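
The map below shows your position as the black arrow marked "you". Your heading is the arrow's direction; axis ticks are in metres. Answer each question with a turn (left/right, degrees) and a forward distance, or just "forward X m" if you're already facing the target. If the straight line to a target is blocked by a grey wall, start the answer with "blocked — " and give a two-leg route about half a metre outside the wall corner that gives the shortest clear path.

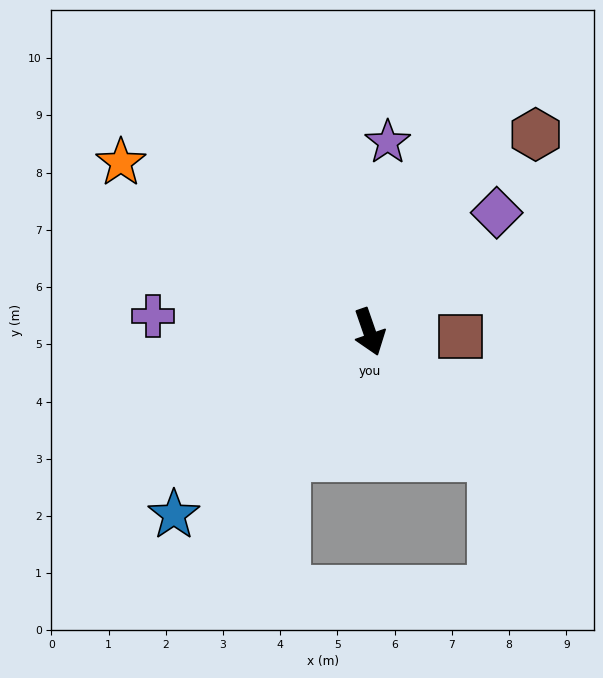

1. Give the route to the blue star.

turn right 66°, forward 4.7 m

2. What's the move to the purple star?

turn left 155°, forward 3.3 m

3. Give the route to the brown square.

turn left 68°, forward 1.6 m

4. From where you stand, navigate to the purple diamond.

turn left 114°, forward 3.0 m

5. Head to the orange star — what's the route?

turn right 143°, forward 5.3 m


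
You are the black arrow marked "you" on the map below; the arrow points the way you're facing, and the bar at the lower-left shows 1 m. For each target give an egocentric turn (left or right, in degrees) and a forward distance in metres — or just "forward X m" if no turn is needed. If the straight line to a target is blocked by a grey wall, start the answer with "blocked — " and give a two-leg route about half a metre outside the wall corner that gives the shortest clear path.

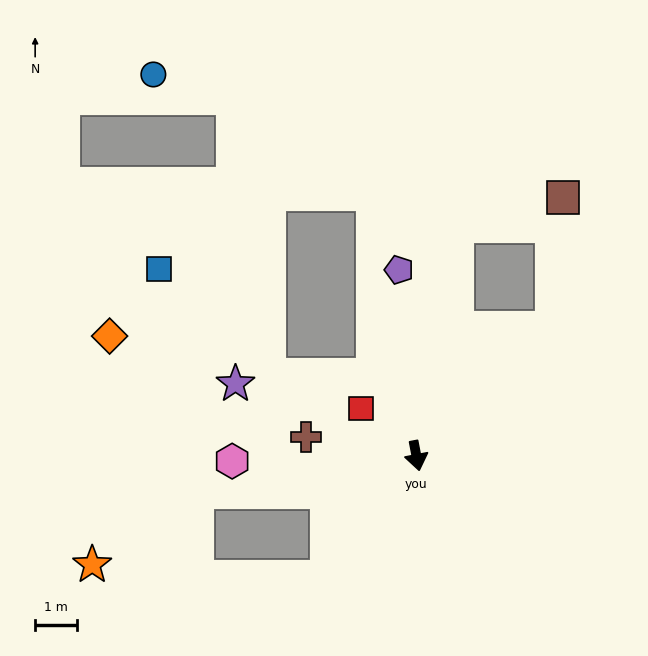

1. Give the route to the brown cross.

turn right 111°, forward 2.6 m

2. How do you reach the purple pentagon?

turn left 174°, forward 4.4 m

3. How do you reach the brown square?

blocked — turn left 122°, forward 4.4 m, then turn left 43°, forward 3.1 m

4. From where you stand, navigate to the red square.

turn right 141°, forward 1.7 m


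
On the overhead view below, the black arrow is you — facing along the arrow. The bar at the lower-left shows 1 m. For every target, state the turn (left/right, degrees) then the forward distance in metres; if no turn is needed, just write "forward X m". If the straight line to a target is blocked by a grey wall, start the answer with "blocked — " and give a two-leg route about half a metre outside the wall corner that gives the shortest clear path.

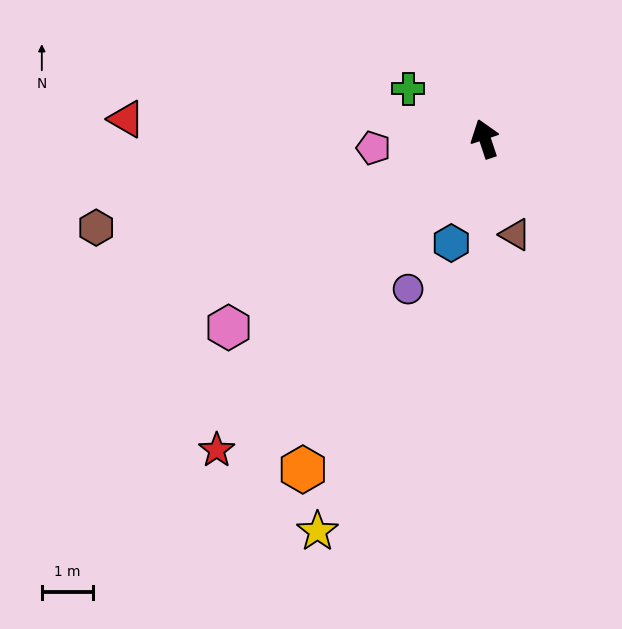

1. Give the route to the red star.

turn left 121°, forward 8.0 m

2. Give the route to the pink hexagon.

turn left 108°, forward 6.2 m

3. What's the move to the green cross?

turn left 39°, forward 1.8 m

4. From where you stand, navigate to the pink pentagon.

turn left 76°, forward 2.2 m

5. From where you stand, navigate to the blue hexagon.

turn left 144°, forward 2.1 m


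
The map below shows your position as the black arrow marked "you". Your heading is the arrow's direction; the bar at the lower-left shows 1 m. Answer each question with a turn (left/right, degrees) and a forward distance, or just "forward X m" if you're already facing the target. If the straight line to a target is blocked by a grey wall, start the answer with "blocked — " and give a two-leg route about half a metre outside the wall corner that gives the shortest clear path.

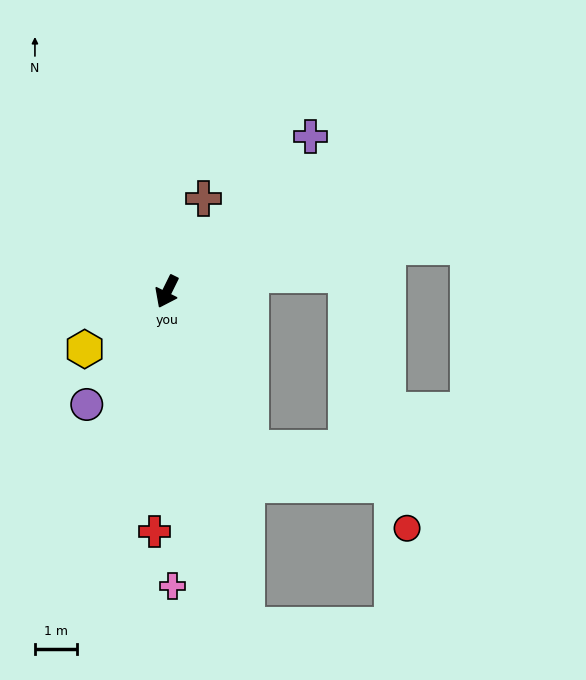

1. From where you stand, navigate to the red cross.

turn left 23°, forward 5.8 m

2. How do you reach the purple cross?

turn left 163°, forward 5.1 m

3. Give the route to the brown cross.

turn right 175°, forward 2.4 m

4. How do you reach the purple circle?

turn right 9°, forward 3.3 m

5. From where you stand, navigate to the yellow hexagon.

turn right 29°, forward 2.4 m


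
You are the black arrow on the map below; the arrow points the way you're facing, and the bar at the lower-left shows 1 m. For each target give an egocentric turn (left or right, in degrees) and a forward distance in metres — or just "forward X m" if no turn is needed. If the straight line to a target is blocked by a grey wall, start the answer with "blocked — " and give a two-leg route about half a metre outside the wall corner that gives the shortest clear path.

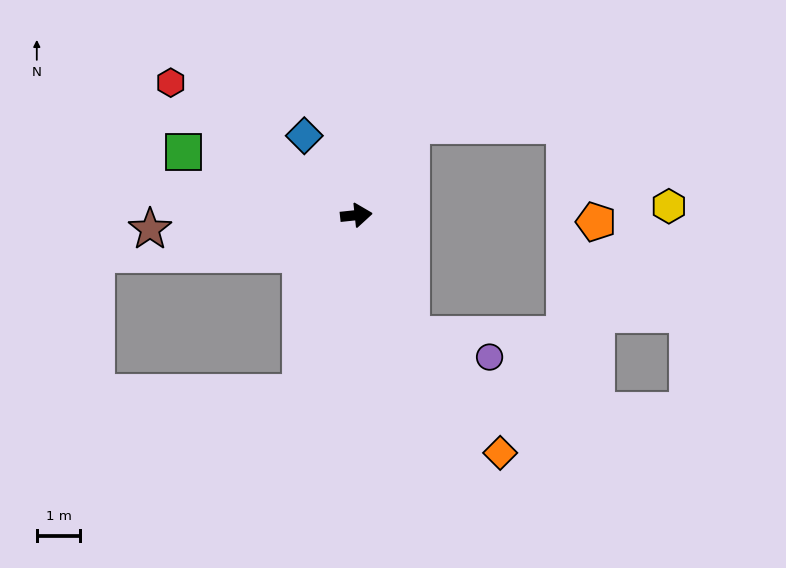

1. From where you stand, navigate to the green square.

turn left 154°, forward 4.2 m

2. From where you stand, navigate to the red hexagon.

turn left 138°, forward 5.3 m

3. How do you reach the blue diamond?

turn left 117°, forward 2.2 m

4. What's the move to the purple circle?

blocked — turn right 71°, forward 3.0 m, then turn left 49°, forward 1.9 m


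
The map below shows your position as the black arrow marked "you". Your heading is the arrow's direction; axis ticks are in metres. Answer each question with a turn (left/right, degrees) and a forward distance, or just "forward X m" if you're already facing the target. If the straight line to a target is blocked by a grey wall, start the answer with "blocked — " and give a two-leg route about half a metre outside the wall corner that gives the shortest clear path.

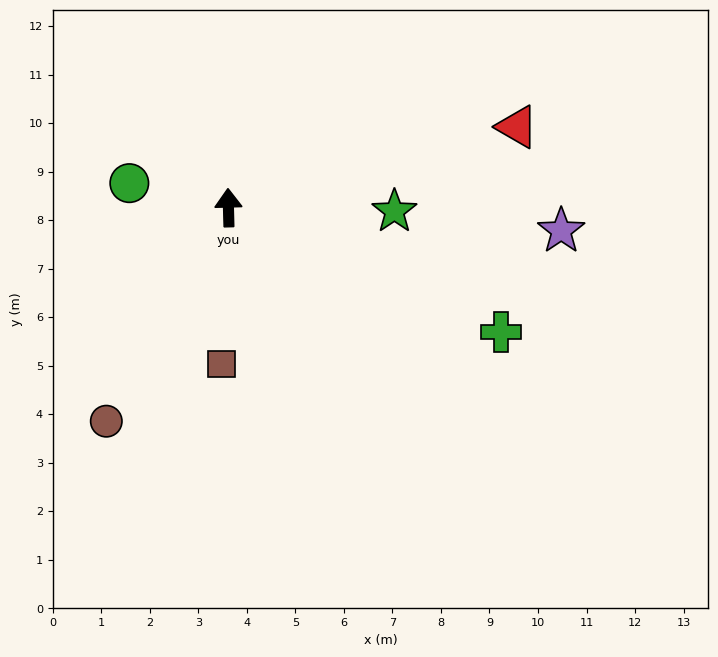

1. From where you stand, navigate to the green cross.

turn right 116°, forward 6.2 m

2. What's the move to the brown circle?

turn left 149°, forward 5.1 m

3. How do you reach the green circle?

turn left 75°, forward 2.1 m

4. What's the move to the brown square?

turn left 176°, forward 3.2 m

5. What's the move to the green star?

turn right 93°, forward 3.4 m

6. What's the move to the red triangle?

turn right 76°, forward 6.2 m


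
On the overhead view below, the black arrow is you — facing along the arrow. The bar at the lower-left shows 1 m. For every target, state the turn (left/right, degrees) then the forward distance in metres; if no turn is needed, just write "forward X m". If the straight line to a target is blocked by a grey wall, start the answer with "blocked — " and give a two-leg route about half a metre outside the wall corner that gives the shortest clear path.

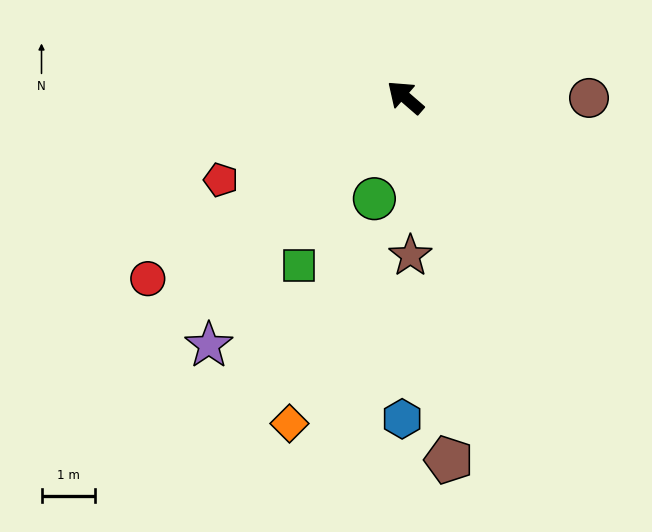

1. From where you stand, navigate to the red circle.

turn left 76°, forward 5.9 m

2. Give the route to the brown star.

turn left 133°, forward 3.0 m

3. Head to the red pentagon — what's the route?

turn left 65°, forward 3.8 m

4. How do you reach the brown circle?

turn right 139°, forward 3.4 m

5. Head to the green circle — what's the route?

turn left 114°, forward 2.0 m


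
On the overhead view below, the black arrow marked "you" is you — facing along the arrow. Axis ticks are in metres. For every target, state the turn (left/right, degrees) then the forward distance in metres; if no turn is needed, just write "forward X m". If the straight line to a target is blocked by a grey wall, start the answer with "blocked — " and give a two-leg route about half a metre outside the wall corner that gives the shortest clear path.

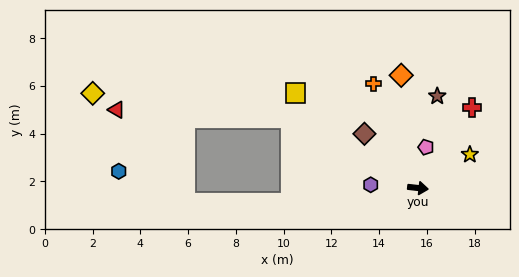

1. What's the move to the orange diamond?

turn left 105°, forward 4.8 m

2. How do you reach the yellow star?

turn left 39°, forward 2.6 m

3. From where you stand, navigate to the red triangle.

blocked — turn left 158°, forward 6.1 m, then turn left 26°, forward 7.3 m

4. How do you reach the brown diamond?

turn left 141°, forward 3.2 m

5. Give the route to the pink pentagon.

turn left 85°, forward 1.7 m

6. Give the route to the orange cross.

turn left 119°, forward 4.8 m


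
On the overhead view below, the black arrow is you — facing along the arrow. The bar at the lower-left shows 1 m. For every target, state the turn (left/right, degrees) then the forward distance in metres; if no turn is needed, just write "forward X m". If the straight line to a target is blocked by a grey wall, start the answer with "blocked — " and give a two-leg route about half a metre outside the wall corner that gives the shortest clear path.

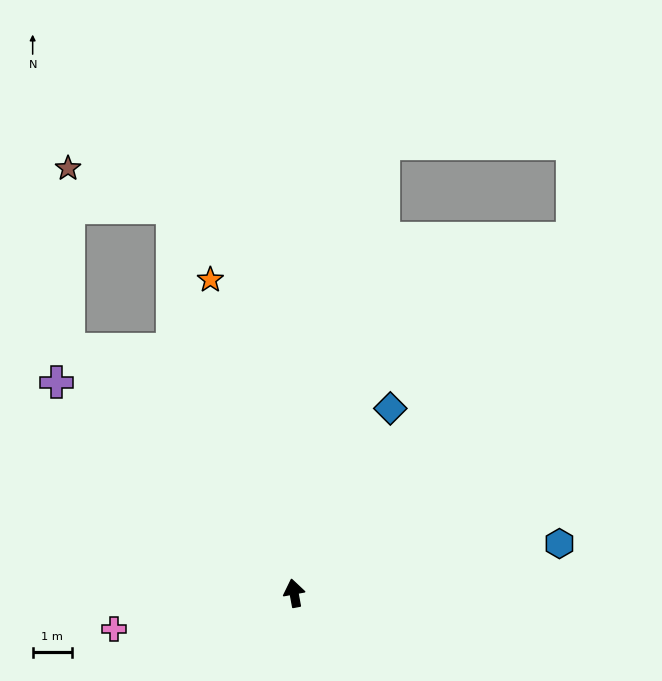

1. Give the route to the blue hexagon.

turn right 90°, forward 6.9 m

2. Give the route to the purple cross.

turn left 38°, forward 8.1 m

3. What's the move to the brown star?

blocked — turn left 32°, forward 8.5 m, then turn right 42°, forward 4.6 m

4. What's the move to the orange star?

turn left 4°, forward 8.3 m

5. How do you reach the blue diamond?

turn right 38°, forward 5.3 m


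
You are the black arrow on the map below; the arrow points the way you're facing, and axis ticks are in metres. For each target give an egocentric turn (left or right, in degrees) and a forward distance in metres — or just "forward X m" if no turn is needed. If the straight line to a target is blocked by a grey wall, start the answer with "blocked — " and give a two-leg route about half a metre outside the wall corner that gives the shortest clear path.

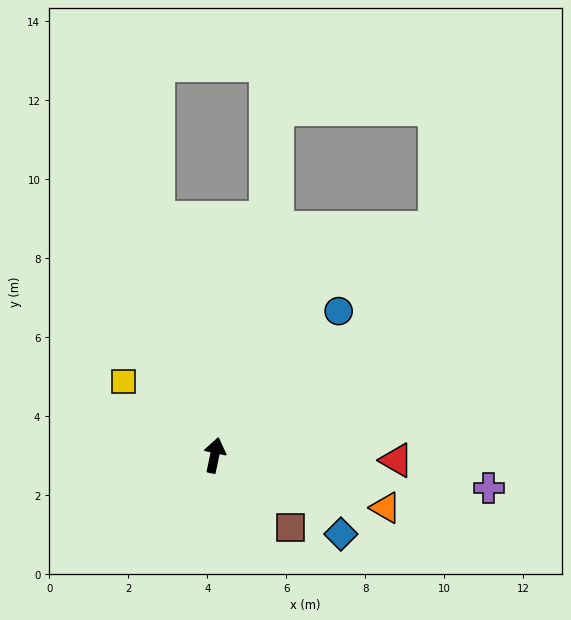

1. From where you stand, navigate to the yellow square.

turn left 63°, forward 3.0 m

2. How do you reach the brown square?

turn right 122°, forward 2.6 m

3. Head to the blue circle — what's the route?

turn right 29°, forward 4.8 m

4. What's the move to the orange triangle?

turn right 95°, forward 4.5 m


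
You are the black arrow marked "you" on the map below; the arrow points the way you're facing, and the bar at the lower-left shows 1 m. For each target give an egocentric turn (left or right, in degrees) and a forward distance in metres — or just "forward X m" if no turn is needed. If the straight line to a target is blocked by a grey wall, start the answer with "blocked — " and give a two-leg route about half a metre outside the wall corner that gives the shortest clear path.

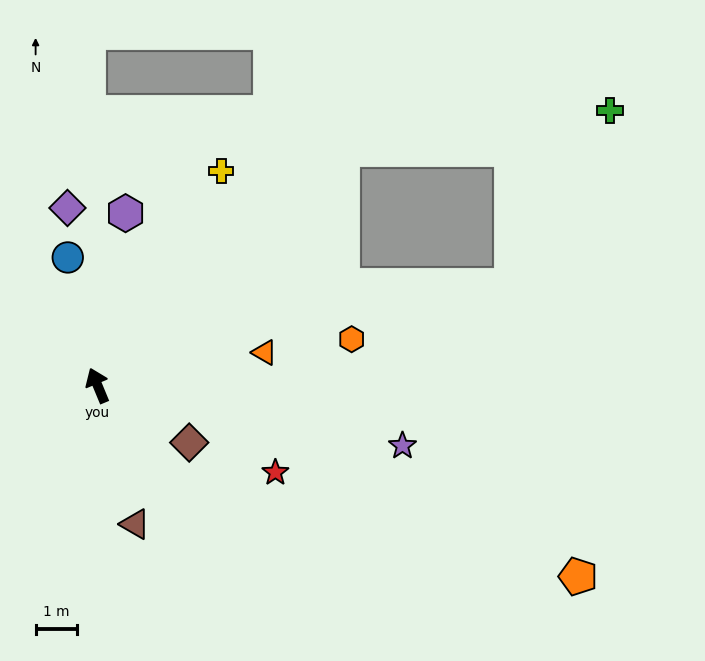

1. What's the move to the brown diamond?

turn right 144°, forward 2.6 m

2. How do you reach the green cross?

blocked — turn right 69°, forward 8.3 m, then turn right 35°, forward 6.6 m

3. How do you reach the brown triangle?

turn left 173°, forward 3.5 m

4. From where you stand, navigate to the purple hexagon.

turn right 32°, forward 4.3 m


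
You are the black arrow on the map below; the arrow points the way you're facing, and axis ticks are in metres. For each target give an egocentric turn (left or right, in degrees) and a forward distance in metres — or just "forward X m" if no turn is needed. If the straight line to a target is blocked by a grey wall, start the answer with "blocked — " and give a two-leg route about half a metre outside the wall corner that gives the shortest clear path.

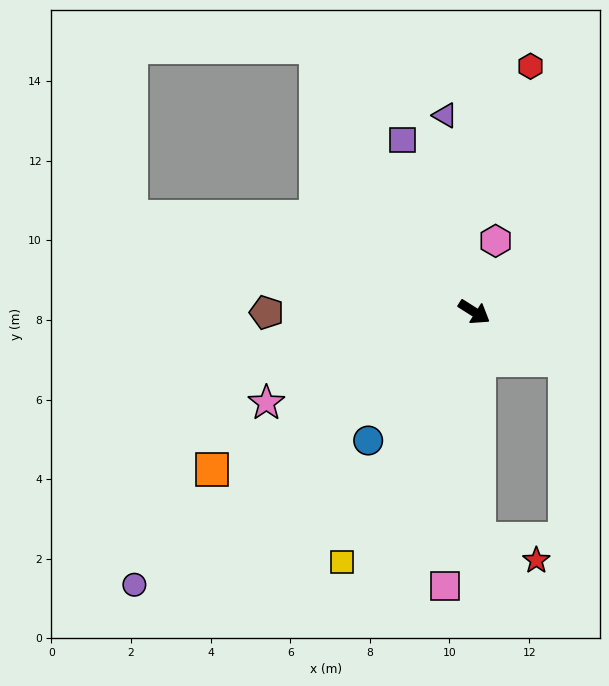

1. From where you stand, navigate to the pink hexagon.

turn left 106°, forward 1.9 m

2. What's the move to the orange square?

turn right 117°, forward 7.7 m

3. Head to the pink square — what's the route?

turn right 64°, forward 6.9 m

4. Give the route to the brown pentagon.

turn right 147°, forward 5.2 m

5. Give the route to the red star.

blocked — turn right 56°, forward 5.7 m, then turn left 67°, forward 1.5 m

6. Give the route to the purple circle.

turn right 109°, forward 10.9 m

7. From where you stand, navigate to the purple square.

turn left 145°, forward 4.7 m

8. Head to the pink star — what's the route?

turn right 124°, forward 5.7 m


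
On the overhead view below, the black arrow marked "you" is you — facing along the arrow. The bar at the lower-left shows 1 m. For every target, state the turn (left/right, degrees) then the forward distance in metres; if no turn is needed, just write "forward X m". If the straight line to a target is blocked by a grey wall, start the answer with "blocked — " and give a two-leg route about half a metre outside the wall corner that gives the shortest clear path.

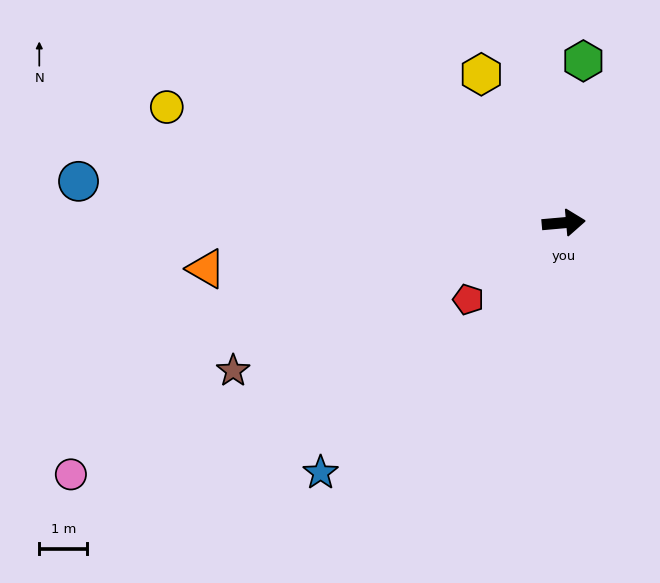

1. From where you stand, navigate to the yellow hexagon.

turn left 114°, forward 3.5 m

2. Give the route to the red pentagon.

turn right 146°, forward 2.6 m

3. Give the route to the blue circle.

turn left 170°, forward 10.2 m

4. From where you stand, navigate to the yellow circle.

turn left 159°, forward 8.6 m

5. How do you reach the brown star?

turn right 161°, forward 7.6 m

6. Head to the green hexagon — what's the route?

turn left 78°, forward 3.4 m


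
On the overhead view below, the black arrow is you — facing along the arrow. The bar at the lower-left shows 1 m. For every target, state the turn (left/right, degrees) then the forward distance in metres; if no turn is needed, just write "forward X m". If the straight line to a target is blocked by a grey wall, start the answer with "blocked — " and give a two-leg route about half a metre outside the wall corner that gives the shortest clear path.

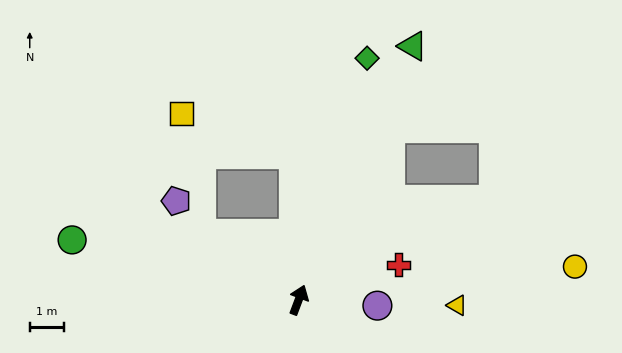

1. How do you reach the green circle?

turn left 96°, forward 6.7 m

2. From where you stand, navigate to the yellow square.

blocked — turn left 23°, forward 4.2 m, then turn left 68°, forward 3.4 m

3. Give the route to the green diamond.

turn left 5°, forward 7.2 m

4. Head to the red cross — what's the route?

turn right 50°, forward 3.0 m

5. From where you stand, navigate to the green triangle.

turn right 4°, forward 8.0 m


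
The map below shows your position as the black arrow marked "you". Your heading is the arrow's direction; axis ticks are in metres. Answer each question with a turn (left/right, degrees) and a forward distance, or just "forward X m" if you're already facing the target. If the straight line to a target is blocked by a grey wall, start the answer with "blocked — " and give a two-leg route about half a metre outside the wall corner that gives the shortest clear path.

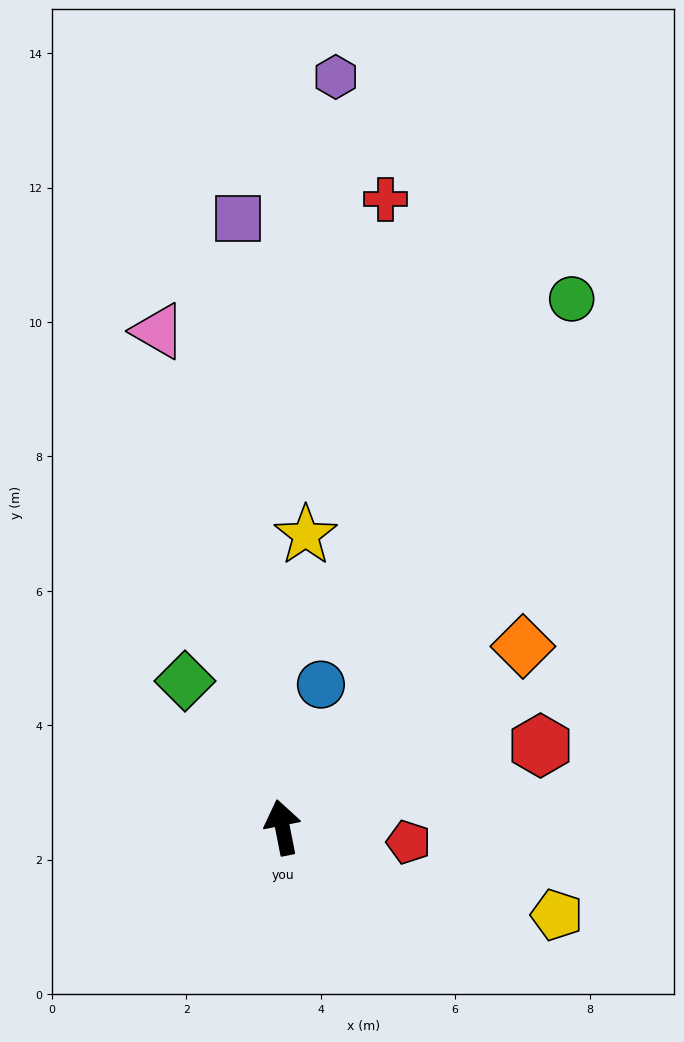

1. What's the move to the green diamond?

turn left 22°, forward 2.6 m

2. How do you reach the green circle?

turn right 40°, forward 9.0 m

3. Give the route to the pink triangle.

turn left 3°, forward 7.6 m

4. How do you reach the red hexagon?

turn right 84°, forward 4.0 m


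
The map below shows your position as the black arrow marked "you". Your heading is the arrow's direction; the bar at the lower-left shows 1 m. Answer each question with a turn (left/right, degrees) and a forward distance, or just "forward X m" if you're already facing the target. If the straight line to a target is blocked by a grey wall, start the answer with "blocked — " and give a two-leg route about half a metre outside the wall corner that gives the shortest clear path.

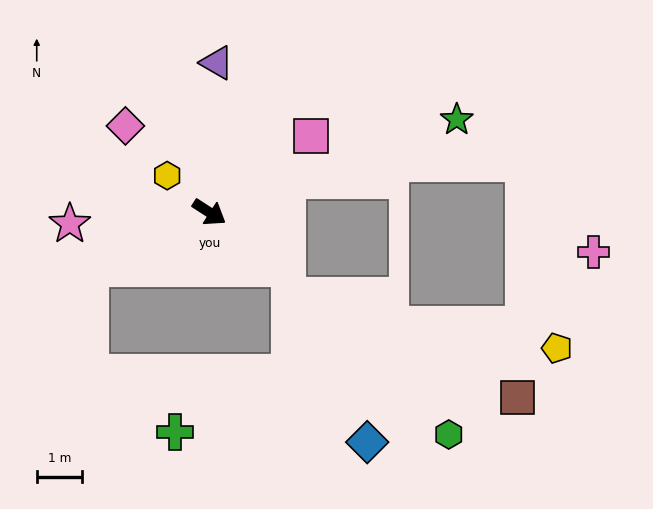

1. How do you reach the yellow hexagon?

turn left 172°, forward 1.2 m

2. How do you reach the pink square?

turn left 70°, forward 2.8 m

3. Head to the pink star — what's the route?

turn right 142°, forward 3.1 m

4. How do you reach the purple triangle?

turn left 120°, forward 3.3 m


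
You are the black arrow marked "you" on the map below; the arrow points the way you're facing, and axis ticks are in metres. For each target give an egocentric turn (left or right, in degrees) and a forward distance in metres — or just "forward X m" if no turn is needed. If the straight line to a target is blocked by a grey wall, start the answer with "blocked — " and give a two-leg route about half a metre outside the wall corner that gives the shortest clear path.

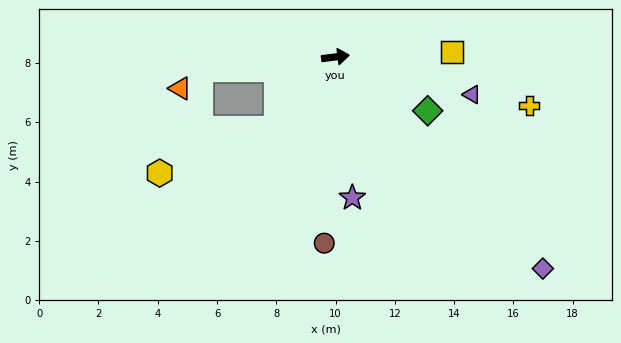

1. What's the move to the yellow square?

turn right 5°, forward 3.9 m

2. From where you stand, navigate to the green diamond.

turn right 38°, forward 3.6 m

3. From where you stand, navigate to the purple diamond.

turn right 53°, forward 10.0 m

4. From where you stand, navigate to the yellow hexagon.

blocked — turn right 137°, forward 3.1 m, then turn right 29°, forward 4.2 m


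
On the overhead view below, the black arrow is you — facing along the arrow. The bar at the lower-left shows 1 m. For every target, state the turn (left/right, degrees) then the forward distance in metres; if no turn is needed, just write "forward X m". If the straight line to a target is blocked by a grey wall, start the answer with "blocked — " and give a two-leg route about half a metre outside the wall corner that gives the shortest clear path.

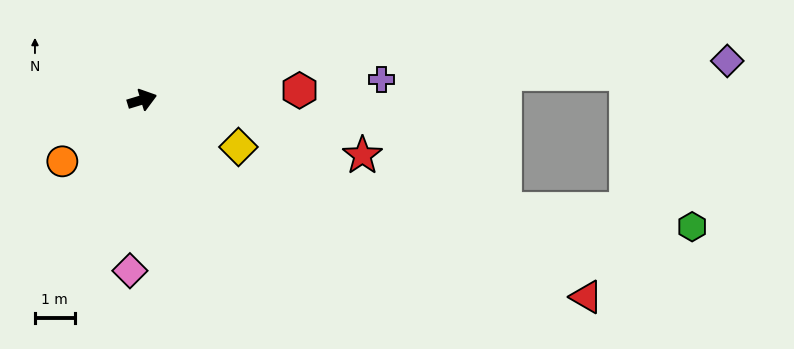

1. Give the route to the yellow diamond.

turn right 43°, forward 2.7 m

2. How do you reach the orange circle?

turn right 159°, forward 2.5 m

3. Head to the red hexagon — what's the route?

turn right 13°, forward 4.0 m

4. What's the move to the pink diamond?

turn right 111°, forward 4.3 m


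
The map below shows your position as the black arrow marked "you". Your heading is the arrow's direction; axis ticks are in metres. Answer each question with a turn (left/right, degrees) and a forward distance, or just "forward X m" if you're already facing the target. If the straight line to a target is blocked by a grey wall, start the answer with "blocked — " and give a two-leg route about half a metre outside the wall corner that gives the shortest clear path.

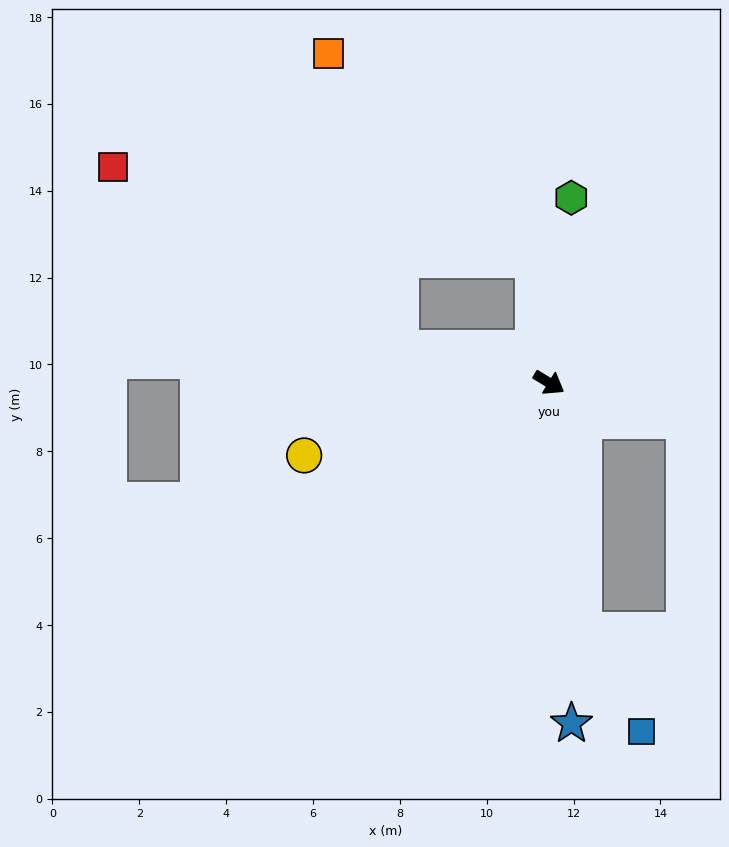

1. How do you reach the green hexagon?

turn left 115°, forward 4.3 m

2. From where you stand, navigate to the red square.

blocked — turn right 161°, forward 3.5 m, then turn right 20°, forward 7.8 m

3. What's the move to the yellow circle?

turn right 132°, forward 5.9 m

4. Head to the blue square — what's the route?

blocked — turn right 51°, forward 5.8 m, then turn left 22°, forward 2.7 m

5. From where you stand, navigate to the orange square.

blocked — turn left 129°, forward 2.9 m, then turn left 37°, forward 6.7 m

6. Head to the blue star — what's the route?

turn right 55°, forward 7.9 m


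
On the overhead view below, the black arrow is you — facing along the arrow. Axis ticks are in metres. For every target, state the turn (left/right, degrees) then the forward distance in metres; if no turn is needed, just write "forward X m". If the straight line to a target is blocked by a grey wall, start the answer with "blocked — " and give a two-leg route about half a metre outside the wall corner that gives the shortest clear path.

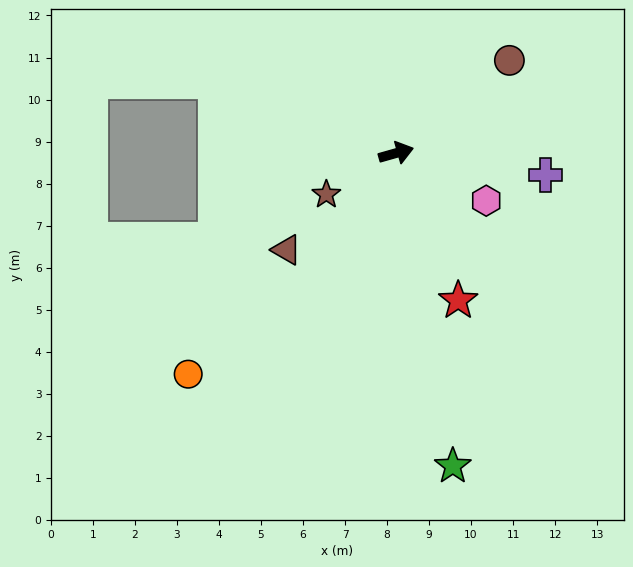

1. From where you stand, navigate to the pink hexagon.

turn right 44°, forward 2.4 m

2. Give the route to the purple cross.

turn right 24°, forward 3.6 m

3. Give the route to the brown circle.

turn left 24°, forward 3.5 m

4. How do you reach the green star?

turn right 96°, forward 7.6 m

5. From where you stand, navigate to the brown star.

turn right 165°, forward 1.9 m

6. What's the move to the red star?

turn right 83°, forward 3.8 m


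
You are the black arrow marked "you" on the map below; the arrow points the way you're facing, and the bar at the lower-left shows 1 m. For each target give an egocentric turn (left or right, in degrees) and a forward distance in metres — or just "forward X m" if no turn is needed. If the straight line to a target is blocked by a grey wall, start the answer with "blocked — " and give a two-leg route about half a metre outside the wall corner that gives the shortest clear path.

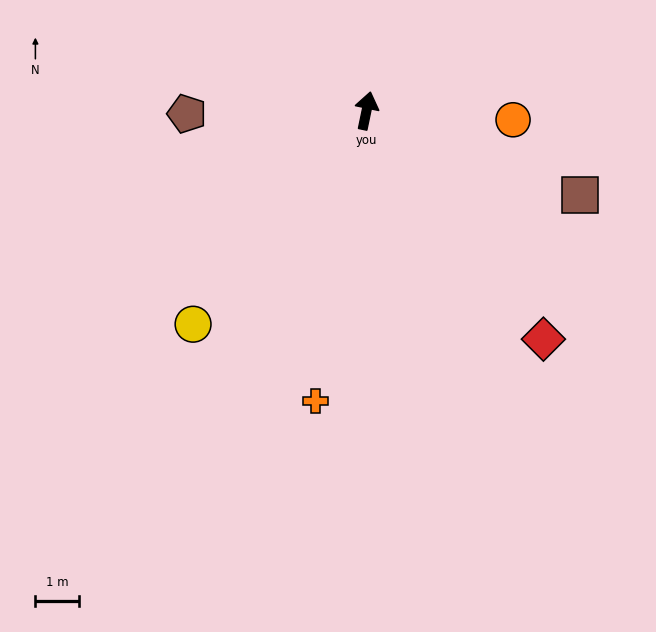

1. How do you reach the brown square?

turn right 100°, forward 5.3 m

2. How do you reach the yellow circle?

turn left 153°, forward 6.3 m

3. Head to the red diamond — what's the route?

turn right 130°, forward 6.7 m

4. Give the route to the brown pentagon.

turn left 103°, forward 4.1 m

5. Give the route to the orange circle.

turn right 82°, forward 3.4 m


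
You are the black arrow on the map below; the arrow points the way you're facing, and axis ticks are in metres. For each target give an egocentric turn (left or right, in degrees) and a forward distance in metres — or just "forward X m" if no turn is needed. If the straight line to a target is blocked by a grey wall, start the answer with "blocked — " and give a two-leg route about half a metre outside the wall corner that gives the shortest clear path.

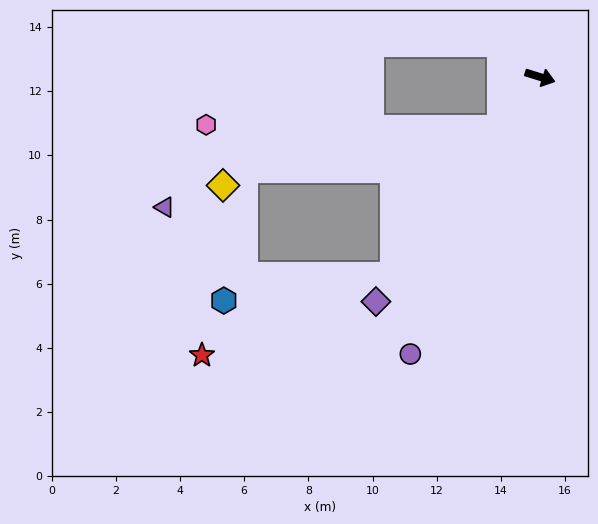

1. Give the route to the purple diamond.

turn right 109°, forward 8.7 m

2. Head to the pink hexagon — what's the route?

blocked — turn right 110°, forward 2.0 m, then turn right 53°, forward 9.2 m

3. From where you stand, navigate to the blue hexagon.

blocked — turn right 109°, forward 7.7 m, then turn right 45°, forward 5.4 m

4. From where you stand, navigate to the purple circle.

turn right 98°, forward 9.5 m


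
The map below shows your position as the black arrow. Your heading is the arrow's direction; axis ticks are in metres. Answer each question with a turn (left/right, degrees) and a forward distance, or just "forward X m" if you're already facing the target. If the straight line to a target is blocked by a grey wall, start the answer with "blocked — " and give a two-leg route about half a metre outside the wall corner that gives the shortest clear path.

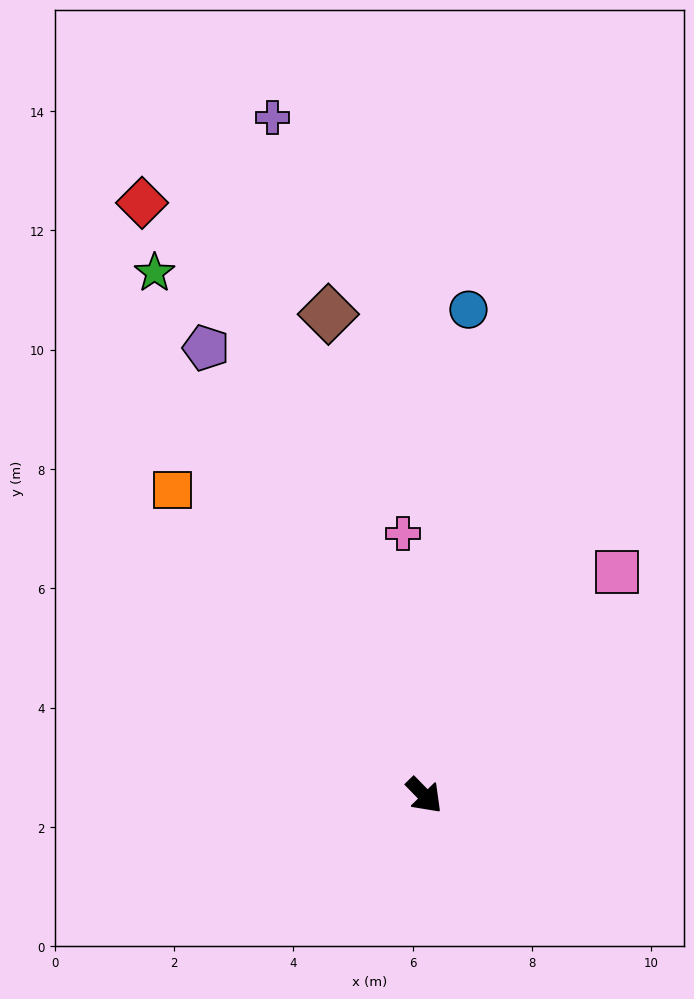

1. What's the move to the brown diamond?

turn left 147°, forward 8.2 m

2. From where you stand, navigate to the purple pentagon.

turn left 162°, forward 8.3 m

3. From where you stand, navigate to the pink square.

turn left 95°, forward 4.9 m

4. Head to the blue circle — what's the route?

turn left 131°, forward 8.2 m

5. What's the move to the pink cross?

turn left 140°, forward 4.4 m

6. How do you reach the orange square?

turn left 175°, forward 6.6 m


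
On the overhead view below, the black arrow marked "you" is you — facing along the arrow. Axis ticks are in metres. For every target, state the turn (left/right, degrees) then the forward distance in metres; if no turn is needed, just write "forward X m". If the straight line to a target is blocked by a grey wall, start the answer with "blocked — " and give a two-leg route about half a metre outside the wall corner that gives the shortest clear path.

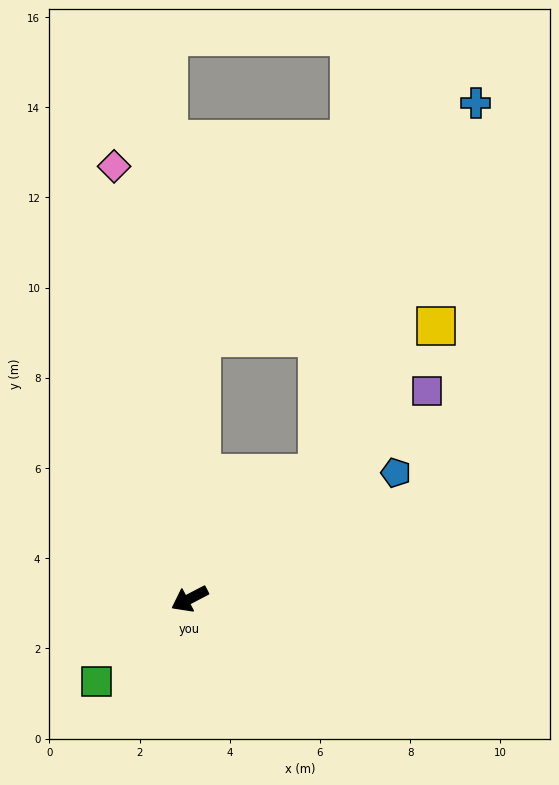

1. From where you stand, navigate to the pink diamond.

turn right 108°, forward 9.7 m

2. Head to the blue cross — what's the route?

blocked — turn right 163°, forward 4.0 m, then turn left 22°, forward 8.9 m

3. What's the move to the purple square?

turn right 166°, forward 7.0 m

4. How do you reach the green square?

turn left 14°, forward 2.8 m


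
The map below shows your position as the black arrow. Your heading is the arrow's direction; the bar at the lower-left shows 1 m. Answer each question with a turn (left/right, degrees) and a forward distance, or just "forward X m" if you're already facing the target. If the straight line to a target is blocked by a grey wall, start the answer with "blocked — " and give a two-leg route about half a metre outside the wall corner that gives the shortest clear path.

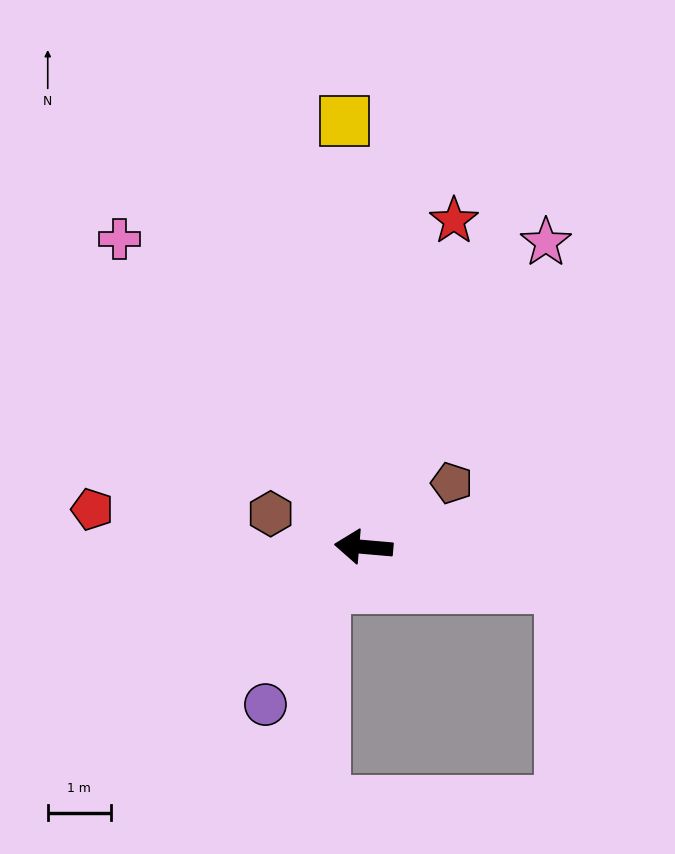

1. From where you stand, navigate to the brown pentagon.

turn right 139°, forward 1.7 m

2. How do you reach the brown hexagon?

turn right 15°, forward 1.6 m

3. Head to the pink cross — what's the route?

turn right 47°, forward 6.2 m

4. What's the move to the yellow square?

turn right 82°, forward 6.8 m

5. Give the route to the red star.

turn right 101°, forward 5.4 m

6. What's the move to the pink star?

turn right 116°, forward 5.6 m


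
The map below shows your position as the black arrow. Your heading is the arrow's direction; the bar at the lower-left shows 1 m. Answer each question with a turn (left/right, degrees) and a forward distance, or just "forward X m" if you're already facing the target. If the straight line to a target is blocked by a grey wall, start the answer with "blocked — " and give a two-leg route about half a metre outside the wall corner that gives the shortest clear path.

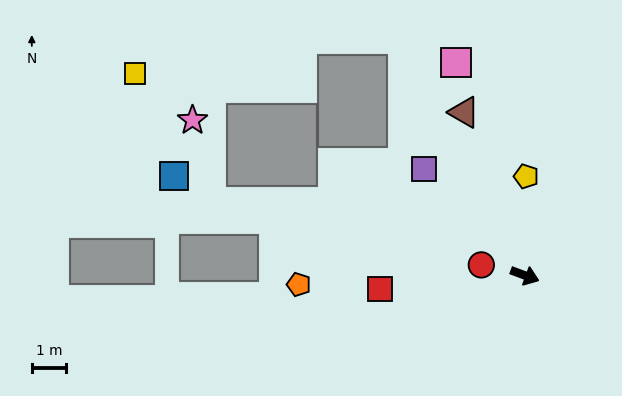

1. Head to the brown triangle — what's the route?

turn left 131°, forward 5.0 m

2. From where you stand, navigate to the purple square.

turn left 154°, forward 4.2 m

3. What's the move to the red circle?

turn right 173°, forward 1.3 m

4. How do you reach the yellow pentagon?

turn left 110°, forward 2.9 m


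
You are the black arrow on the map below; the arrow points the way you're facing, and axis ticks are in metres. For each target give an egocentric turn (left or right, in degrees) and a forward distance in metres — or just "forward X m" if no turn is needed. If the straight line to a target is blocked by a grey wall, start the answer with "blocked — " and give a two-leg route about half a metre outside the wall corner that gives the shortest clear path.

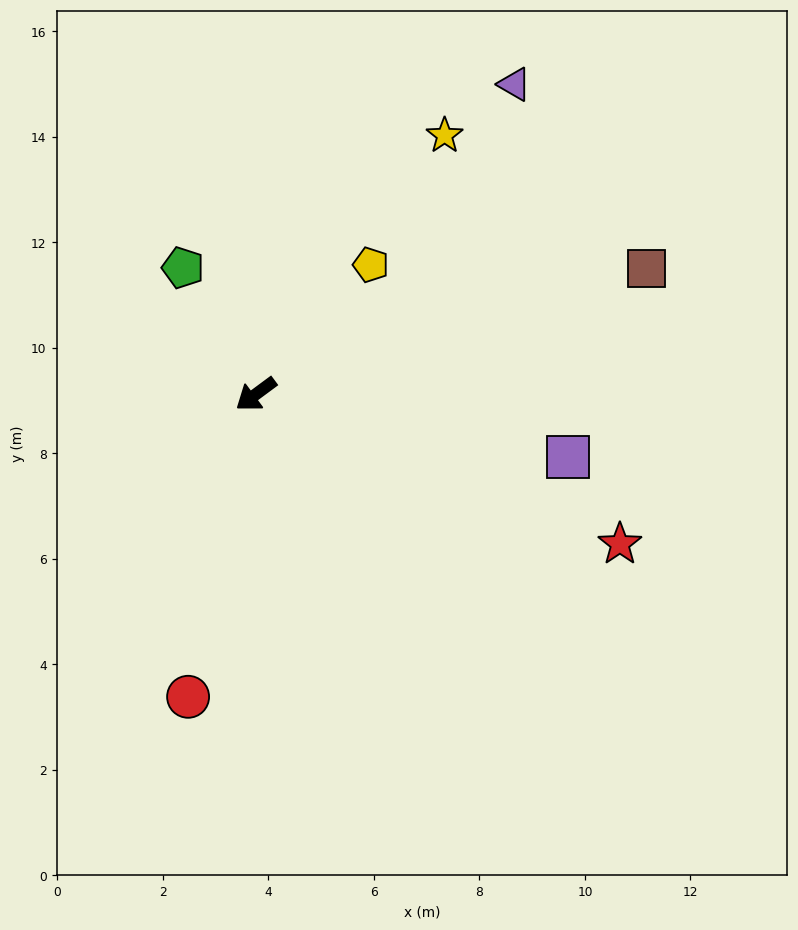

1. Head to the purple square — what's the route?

turn left 132°, forward 6.0 m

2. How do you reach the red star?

turn left 121°, forward 7.5 m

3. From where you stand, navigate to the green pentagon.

turn right 97°, forward 2.8 m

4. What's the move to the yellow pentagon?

turn right 168°, forward 3.3 m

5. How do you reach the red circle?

turn left 41°, forward 5.9 m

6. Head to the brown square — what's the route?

turn left 161°, forward 7.8 m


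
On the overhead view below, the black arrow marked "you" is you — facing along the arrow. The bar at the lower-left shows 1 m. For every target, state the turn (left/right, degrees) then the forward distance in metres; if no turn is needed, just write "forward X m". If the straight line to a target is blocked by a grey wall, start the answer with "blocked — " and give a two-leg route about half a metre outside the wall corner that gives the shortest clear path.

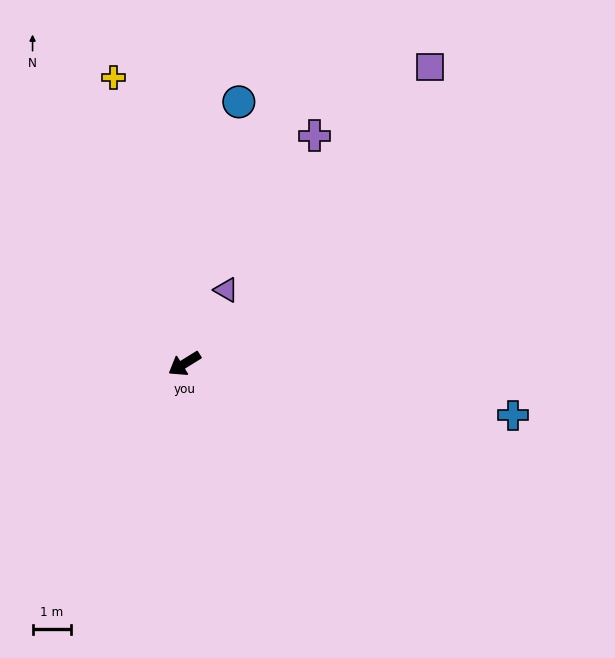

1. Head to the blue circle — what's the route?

turn right 134°, forward 7.0 m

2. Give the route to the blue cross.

turn left 139°, forward 8.7 m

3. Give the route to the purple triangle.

turn right 151°, forward 2.2 m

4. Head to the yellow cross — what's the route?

turn right 108°, forward 7.7 m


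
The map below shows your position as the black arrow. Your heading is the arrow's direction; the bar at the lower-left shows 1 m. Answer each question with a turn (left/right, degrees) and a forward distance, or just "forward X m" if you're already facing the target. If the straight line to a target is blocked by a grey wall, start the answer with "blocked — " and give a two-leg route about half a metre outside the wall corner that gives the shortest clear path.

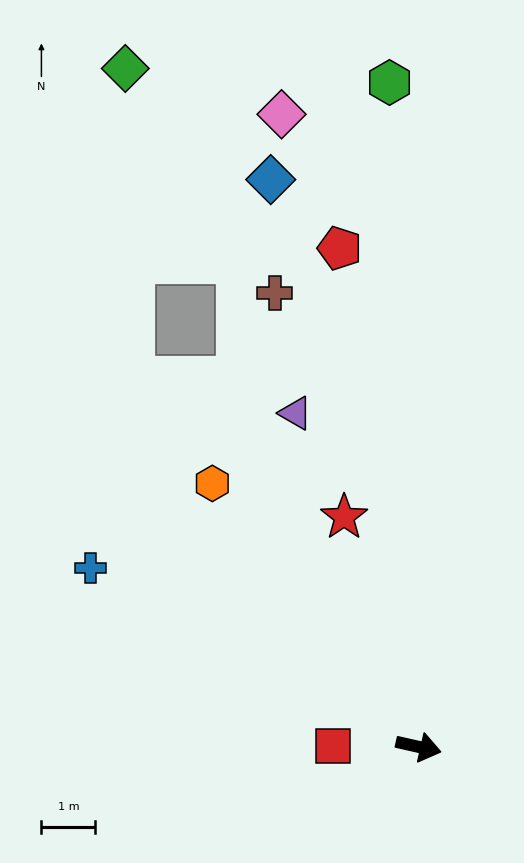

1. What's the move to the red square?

turn right 168°, forward 1.6 m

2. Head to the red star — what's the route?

turn left 121°, forward 4.5 m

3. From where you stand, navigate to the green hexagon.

turn left 105°, forward 12.3 m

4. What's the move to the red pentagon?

turn left 112°, forward 9.4 m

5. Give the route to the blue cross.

turn left 164°, forward 6.9 m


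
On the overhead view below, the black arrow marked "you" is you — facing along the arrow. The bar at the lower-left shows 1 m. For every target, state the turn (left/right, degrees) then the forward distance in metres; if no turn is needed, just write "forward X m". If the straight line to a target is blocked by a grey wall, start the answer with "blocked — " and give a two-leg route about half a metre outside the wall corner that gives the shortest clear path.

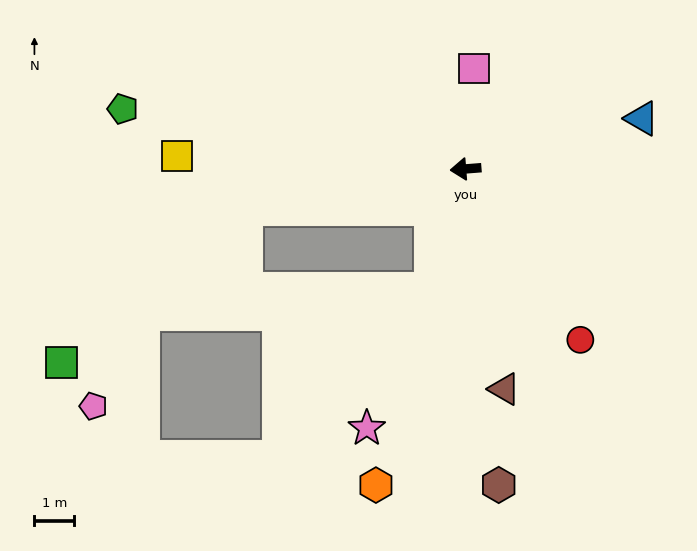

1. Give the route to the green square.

blocked — turn left 6°, forward 5.6 m, then turn left 29°, forward 6.0 m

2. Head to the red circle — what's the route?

turn left 119°, forward 5.2 m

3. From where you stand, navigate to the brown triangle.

turn left 95°, forward 5.6 m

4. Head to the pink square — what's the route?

turn right 99°, forward 2.5 m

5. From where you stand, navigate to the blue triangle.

turn right 169°, forward 4.6 m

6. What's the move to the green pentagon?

turn right 14°, forward 8.7 m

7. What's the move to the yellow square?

turn right 7°, forward 7.2 m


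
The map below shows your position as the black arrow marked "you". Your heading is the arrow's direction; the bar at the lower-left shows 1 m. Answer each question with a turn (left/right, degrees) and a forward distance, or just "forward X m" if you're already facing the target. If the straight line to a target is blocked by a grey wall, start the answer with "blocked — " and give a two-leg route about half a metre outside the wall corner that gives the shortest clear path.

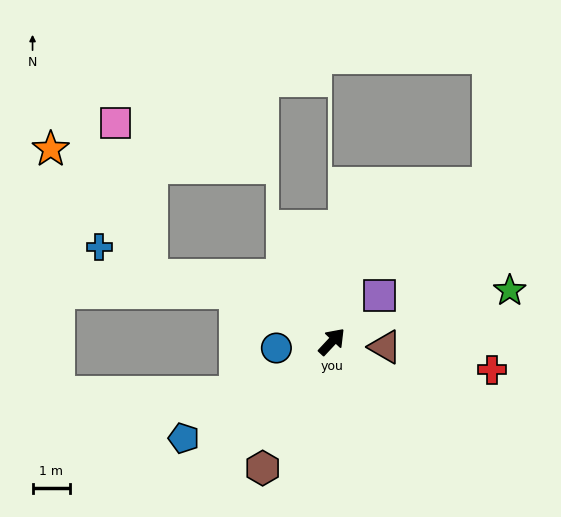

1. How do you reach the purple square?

turn right 3°, forward 1.8 m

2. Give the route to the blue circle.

turn left 140°, forward 1.5 m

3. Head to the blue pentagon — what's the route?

turn left 166°, forward 4.7 m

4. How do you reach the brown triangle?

turn right 53°, forward 1.4 m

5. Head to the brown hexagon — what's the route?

turn right 166°, forward 3.8 m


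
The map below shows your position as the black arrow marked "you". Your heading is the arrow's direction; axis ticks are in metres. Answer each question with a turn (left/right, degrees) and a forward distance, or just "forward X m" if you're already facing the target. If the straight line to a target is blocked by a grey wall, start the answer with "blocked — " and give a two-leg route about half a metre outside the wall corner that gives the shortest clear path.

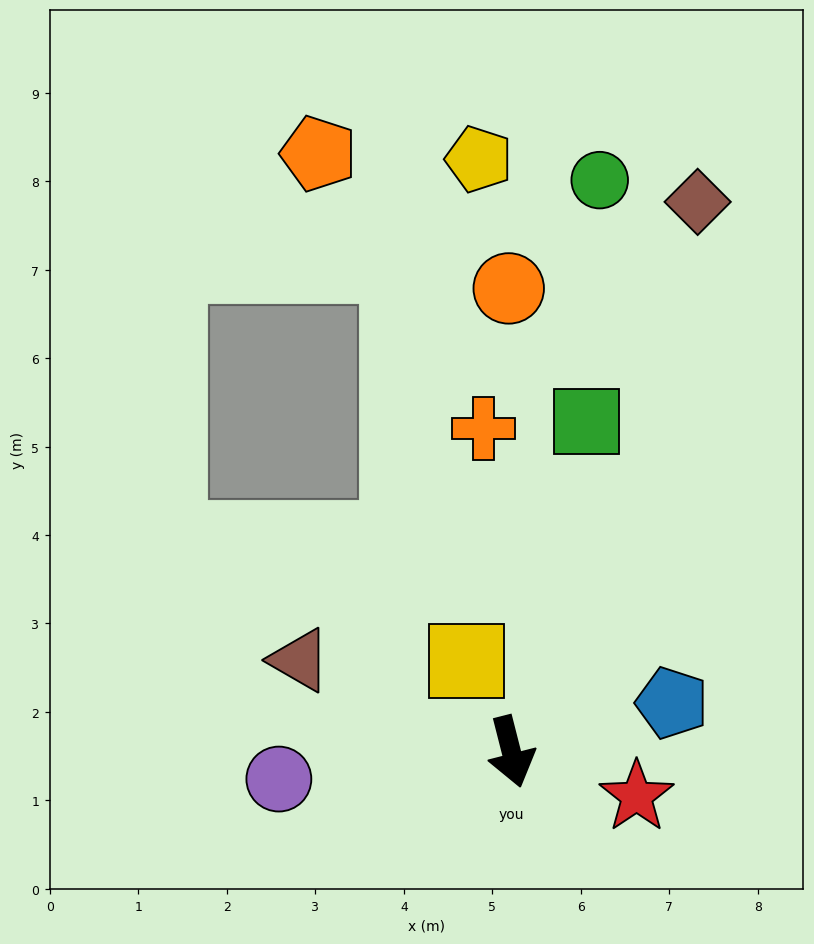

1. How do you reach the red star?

turn left 56°, forward 1.5 m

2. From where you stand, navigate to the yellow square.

turn right 168°, forward 1.1 m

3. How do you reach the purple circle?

turn right 98°, forward 2.6 m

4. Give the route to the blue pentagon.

turn left 93°, forward 1.9 m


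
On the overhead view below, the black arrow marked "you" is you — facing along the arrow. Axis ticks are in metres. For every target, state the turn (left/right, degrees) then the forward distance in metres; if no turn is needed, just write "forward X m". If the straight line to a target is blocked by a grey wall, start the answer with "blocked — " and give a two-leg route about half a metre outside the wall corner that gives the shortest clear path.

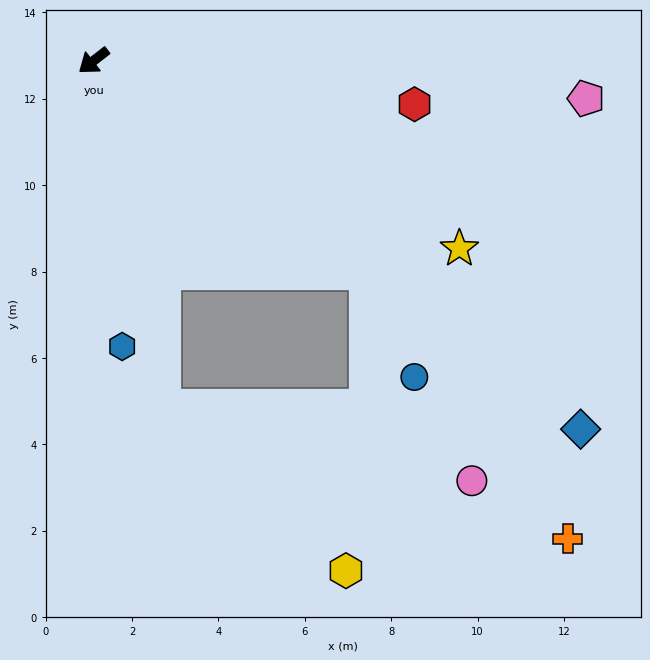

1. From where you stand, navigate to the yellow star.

turn left 115°, forward 9.5 m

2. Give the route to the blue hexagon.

turn left 58°, forward 6.6 m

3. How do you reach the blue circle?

blocked — turn left 105°, forward 8.0 m, then turn right 29°, forward 2.7 m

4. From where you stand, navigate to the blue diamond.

turn left 105°, forward 14.1 m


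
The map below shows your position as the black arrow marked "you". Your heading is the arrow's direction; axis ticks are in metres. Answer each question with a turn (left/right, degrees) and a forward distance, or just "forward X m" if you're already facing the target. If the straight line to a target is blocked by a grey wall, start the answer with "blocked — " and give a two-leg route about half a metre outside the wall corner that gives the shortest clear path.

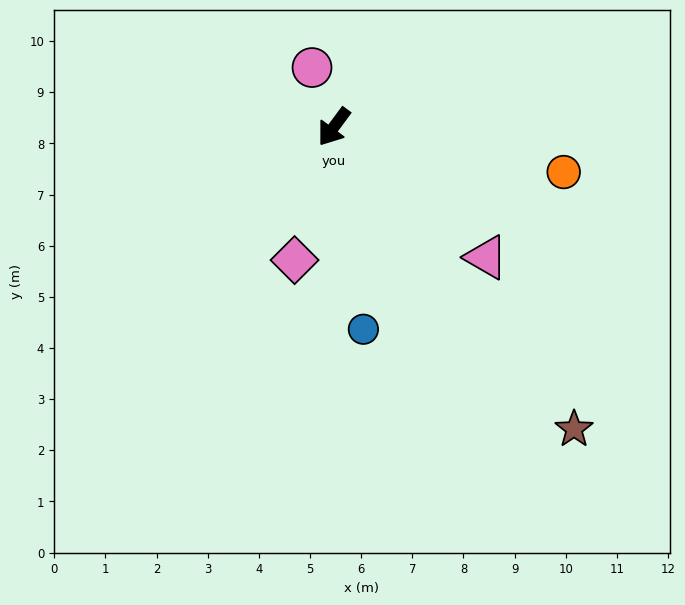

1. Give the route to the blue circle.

turn left 45°, forward 4.0 m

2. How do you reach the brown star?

turn left 75°, forward 7.5 m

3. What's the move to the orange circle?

turn left 115°, forward 4.6 m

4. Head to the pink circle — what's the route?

turn right 123°, forward 1.2 m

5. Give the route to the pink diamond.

turn left 20°, forward 2.7 m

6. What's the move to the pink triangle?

turn left 86°, forward 3.9 m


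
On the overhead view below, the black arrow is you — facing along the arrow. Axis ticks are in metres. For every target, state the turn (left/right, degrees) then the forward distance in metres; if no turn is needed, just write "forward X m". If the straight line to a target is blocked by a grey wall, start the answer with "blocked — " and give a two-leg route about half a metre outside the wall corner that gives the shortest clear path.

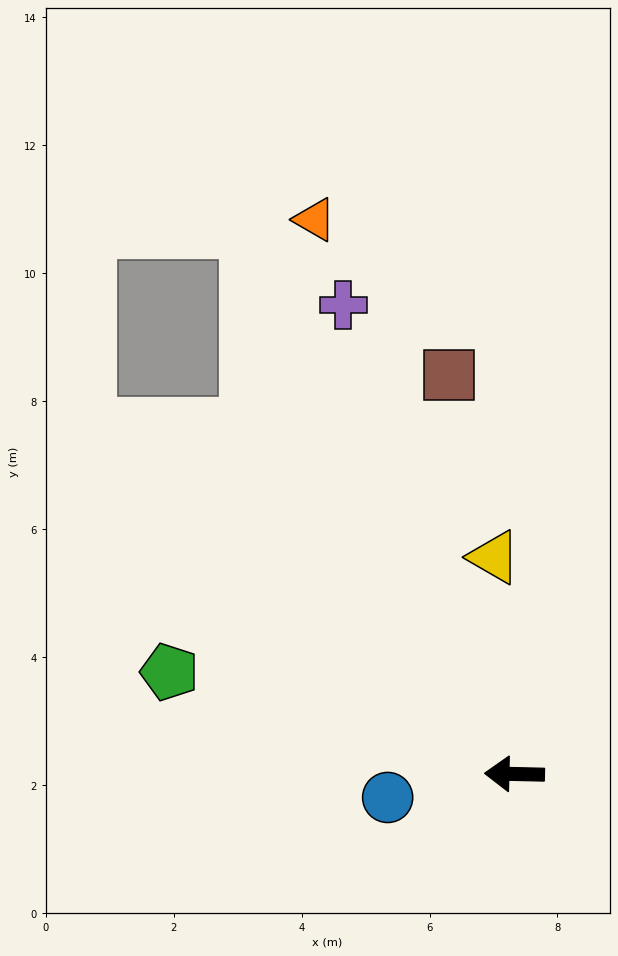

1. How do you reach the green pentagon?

turn right 15°, forward 5.6 m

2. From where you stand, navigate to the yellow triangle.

turn right 83°, forward 3.4 m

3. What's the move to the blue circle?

turn left 12°, forward 2.0 m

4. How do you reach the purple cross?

turn right 69°, forward 7.8 m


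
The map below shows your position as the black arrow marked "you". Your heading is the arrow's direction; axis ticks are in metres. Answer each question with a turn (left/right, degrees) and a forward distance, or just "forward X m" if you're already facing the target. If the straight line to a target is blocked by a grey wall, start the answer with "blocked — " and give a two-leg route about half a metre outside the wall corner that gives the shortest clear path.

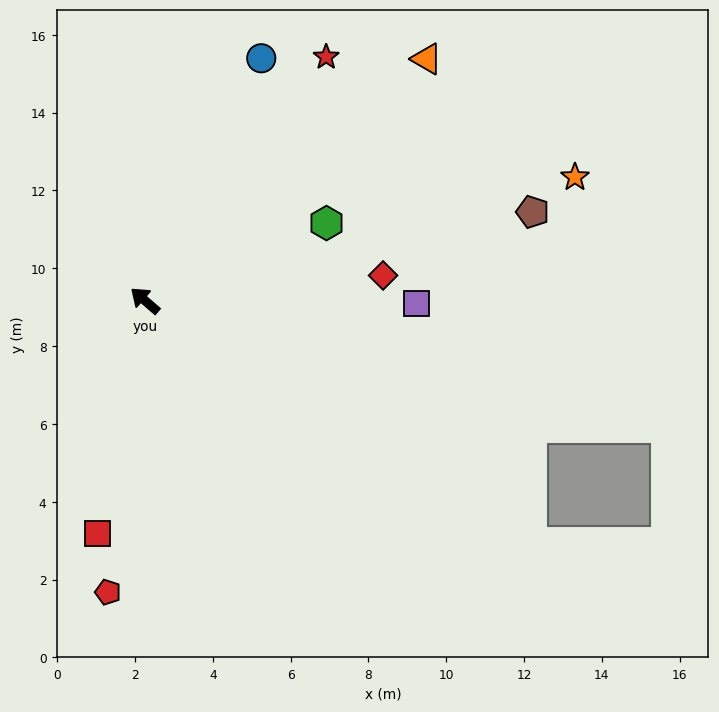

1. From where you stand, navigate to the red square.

turn left 119°, forward 6.1 m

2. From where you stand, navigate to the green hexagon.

turn right 116°, forward 5.1 m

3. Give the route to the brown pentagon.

turn right 126°, forward 10.2 m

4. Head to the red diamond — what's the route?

turn right 133°, forward 6.2 m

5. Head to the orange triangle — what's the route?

turn right 98°, forward 9.5 m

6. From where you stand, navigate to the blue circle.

turn right 75°, forward 6.9 m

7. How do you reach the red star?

turn right 86°, forward 7.8 m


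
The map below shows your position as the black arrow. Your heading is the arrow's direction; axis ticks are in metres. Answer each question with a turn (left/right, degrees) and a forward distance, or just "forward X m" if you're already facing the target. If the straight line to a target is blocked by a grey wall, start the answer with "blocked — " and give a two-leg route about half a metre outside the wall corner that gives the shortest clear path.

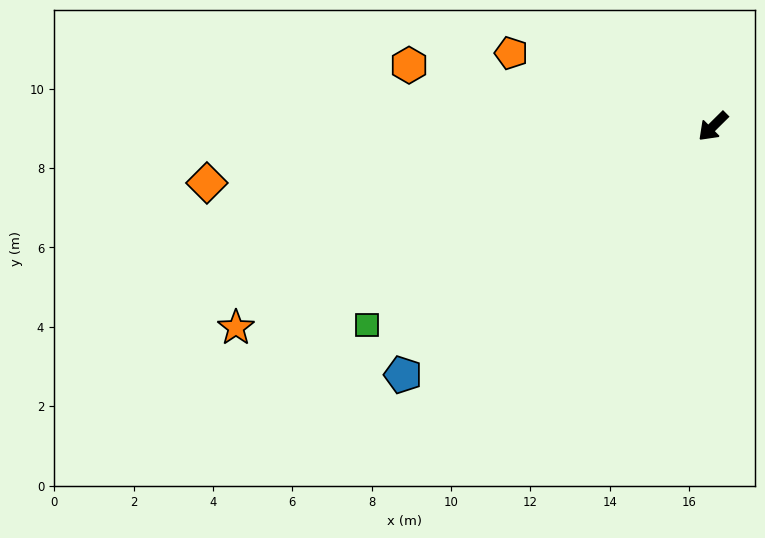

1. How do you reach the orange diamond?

turn right 38°, forward 12.8 m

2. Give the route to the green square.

turn right 15°, forward 10.0 m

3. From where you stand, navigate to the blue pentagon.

turn right 6°, forward 10.0 m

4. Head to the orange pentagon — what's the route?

turn right 65°, forward 5.4 m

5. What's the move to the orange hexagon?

turn right 56°, forward 7.8 m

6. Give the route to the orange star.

turn right 22°, forward 13.1 m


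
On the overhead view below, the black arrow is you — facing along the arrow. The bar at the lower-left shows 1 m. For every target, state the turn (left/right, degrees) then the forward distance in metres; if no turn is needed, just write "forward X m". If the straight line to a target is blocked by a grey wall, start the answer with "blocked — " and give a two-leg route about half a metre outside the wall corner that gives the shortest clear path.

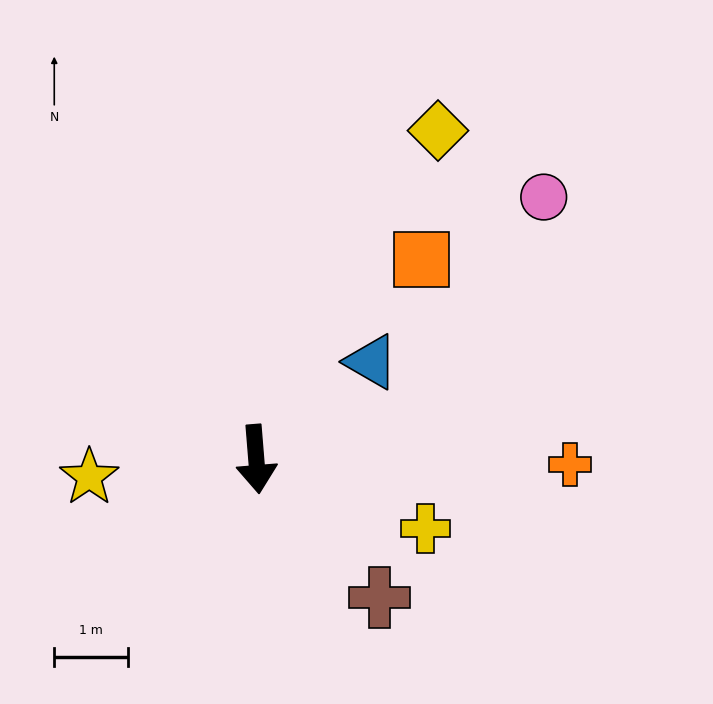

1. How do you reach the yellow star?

turn right 89°, forward 2.3 m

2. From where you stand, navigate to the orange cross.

turn left 84°, forward 4.2 m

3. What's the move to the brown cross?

turn left 37°, forward 2.5 m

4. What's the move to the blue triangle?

turn left 126°, forward 2.0 m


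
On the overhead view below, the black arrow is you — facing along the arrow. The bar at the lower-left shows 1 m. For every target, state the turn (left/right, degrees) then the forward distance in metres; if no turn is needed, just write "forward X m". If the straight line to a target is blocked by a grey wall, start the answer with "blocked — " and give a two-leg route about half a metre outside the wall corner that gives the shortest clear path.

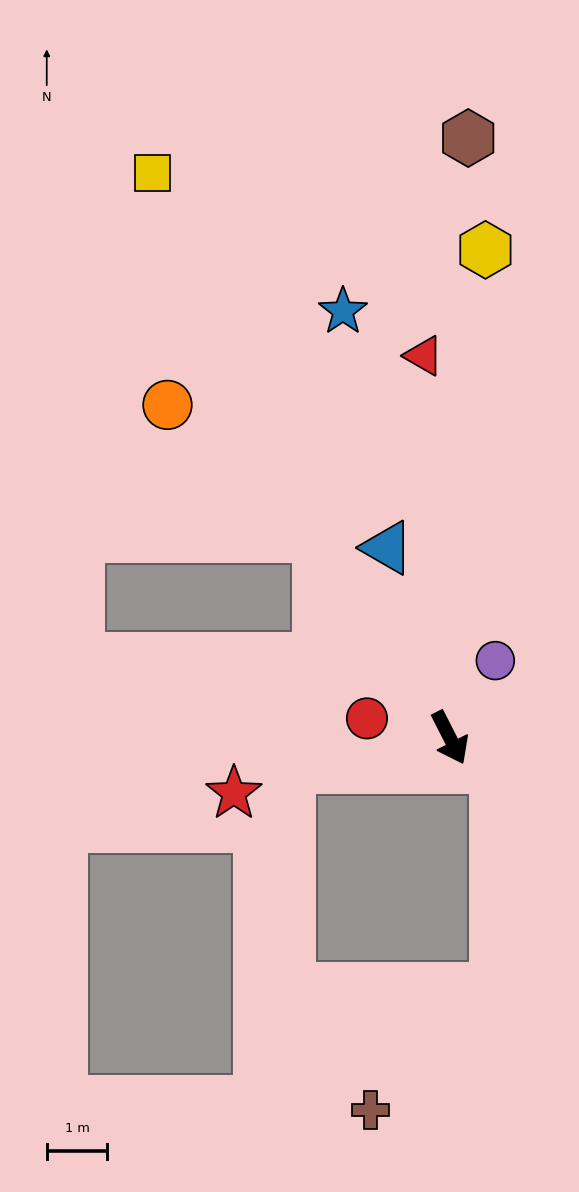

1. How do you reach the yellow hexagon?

turn left 149°, forward 8.1 m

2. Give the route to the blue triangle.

turn left 171°, forward 3.3 m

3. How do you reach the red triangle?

turn left 157°, forward 6.3 m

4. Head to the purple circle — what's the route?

turn left 122°, forward 1.5 m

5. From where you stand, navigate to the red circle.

turn right 130°, forward 1.4 m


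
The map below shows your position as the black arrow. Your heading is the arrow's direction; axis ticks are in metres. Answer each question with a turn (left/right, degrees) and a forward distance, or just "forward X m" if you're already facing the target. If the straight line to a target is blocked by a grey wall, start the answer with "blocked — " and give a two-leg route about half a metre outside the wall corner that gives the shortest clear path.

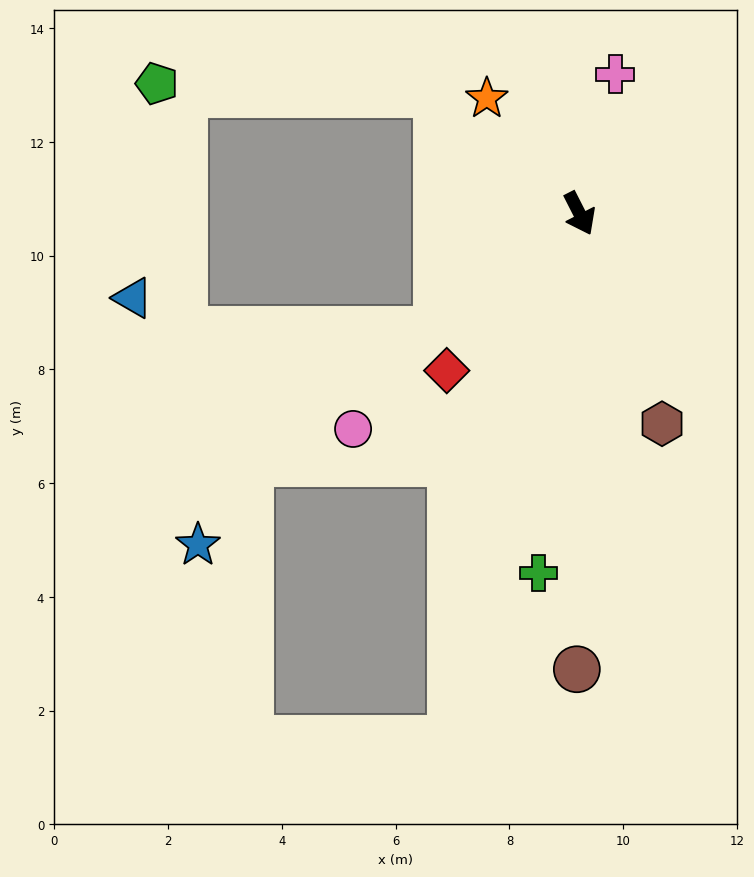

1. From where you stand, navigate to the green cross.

turn right 33°, forward 6.4 m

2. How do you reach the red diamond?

turn right 67°, forward 3.6 m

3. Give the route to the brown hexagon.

turn right 6°, forward 4.0 m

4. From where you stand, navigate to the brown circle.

turn right 27°, forward 8.0 m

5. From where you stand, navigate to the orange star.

turn right 168°, forward 2.6 m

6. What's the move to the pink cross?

turn left 139°, forward 2.5 m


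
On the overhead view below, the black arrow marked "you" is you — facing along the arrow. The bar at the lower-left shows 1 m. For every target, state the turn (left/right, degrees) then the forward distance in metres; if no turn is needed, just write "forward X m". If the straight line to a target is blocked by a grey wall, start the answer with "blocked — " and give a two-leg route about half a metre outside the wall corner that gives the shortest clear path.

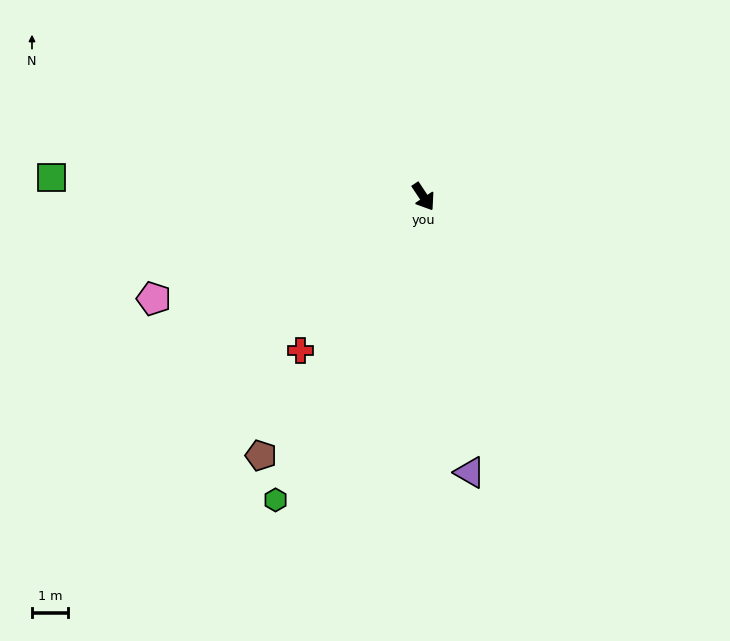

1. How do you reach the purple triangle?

turn right 24°, forward 7.7 m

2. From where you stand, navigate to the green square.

turn right 127°, forward 10.3 m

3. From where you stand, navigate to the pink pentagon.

turn right 103°, forward 7.9 m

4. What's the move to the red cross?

turn right 72°, forward 5.4 m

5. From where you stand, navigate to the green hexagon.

turn right 60°, forward 9.3 m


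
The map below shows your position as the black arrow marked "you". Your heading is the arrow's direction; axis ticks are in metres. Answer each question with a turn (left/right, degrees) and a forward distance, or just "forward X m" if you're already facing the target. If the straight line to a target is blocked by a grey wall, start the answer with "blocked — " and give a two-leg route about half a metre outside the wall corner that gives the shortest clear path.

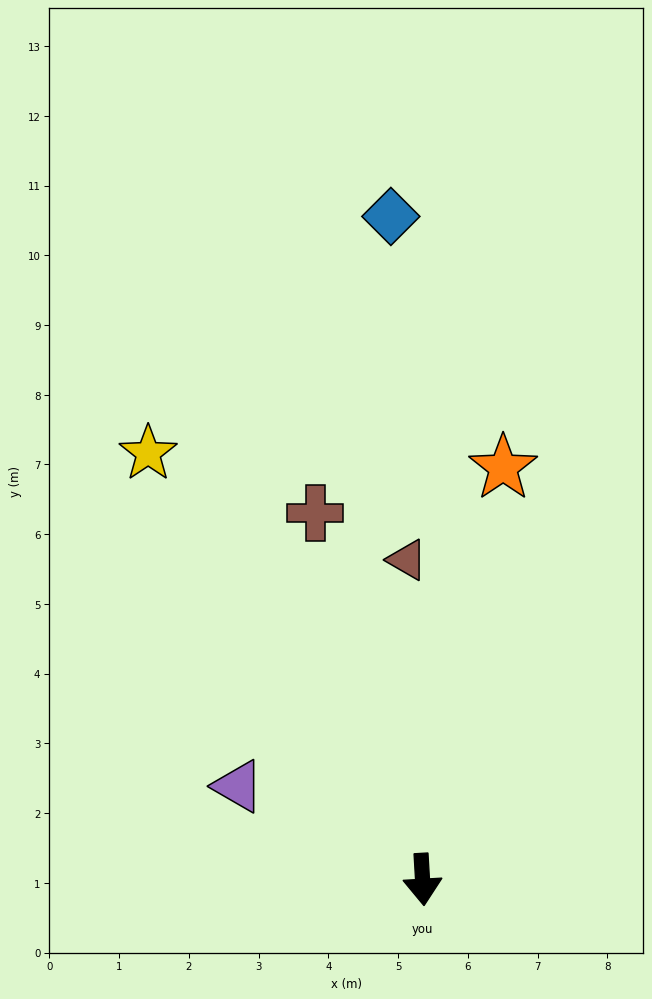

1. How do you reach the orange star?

turn left 166°, forward 6.0 m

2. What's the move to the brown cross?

turn right 167°, forward 5.5 m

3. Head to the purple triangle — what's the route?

turn right 120°, forward 3.0 m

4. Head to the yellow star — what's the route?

turn right 151°, forward 7.3 m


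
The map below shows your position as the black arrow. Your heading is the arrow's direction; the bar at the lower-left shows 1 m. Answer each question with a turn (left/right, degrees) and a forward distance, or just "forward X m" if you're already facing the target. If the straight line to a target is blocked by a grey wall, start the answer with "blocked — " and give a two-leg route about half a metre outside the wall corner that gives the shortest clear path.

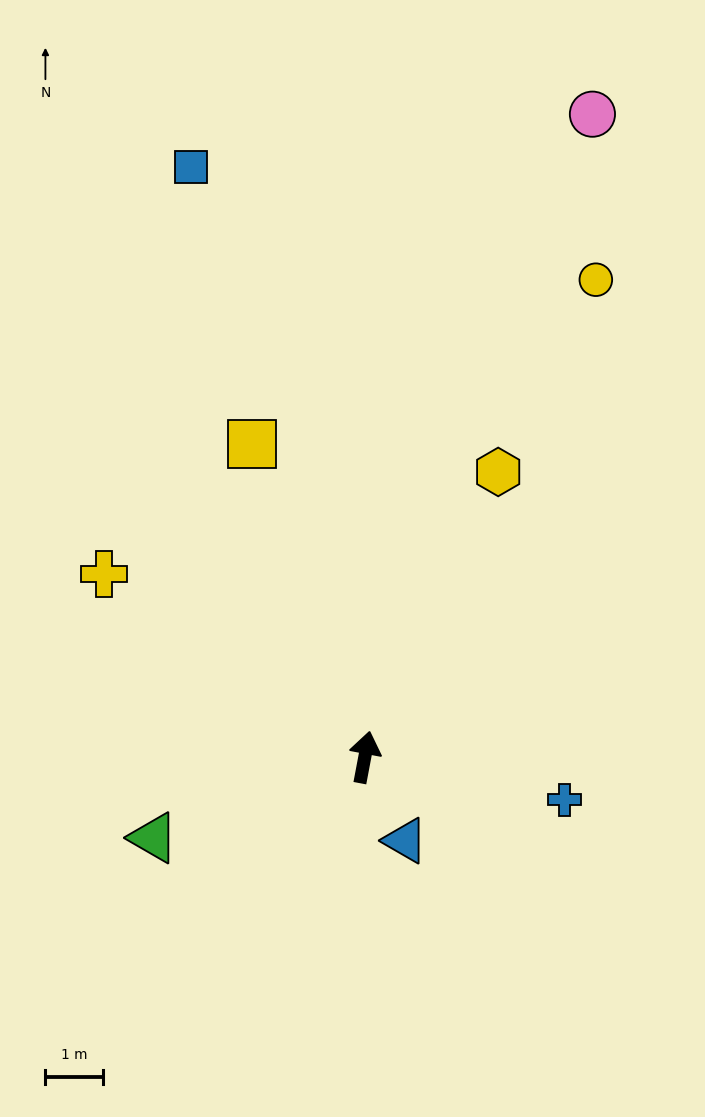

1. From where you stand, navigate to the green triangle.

turn left 122°, forward 3.9 m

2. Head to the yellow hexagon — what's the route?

turn right 14°, forward 5.5 m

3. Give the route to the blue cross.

turn right 91°, forward 3.6 m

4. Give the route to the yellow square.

turn left 30°, forward 5.8 m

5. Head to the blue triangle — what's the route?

turn right 144°, forward 1.6 m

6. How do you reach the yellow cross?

turn left 66°, forward 5.6 m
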